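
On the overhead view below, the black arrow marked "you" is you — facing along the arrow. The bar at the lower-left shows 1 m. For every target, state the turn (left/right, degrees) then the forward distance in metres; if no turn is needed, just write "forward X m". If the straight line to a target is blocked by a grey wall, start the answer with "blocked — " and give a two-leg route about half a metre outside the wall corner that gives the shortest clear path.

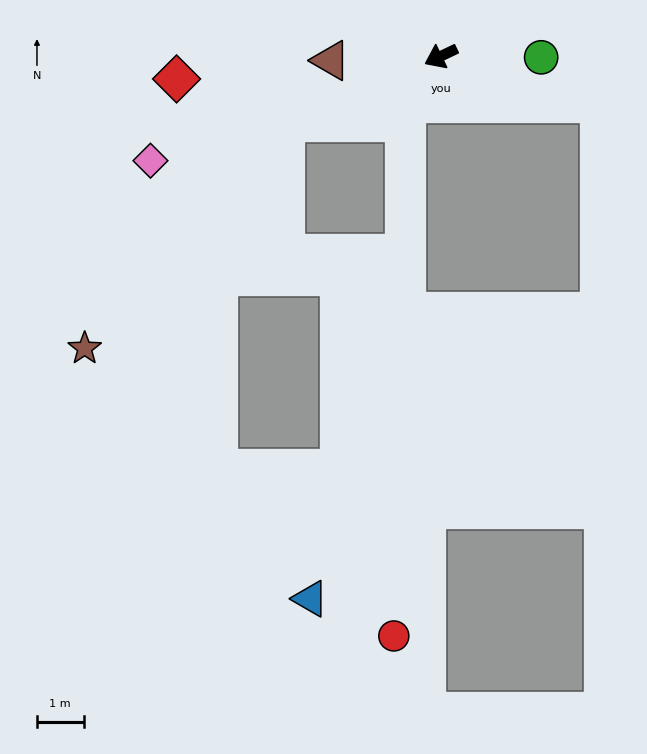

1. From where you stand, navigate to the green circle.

turn left 154°, forward 2.2 m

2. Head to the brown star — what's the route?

blocked — turn right 3°, forward 3.6 m, then turn left 26°, forward 6.5 m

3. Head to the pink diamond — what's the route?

turn right 6°, forward 6.6 m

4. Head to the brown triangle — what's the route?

turn right 23°, forward 2.4 m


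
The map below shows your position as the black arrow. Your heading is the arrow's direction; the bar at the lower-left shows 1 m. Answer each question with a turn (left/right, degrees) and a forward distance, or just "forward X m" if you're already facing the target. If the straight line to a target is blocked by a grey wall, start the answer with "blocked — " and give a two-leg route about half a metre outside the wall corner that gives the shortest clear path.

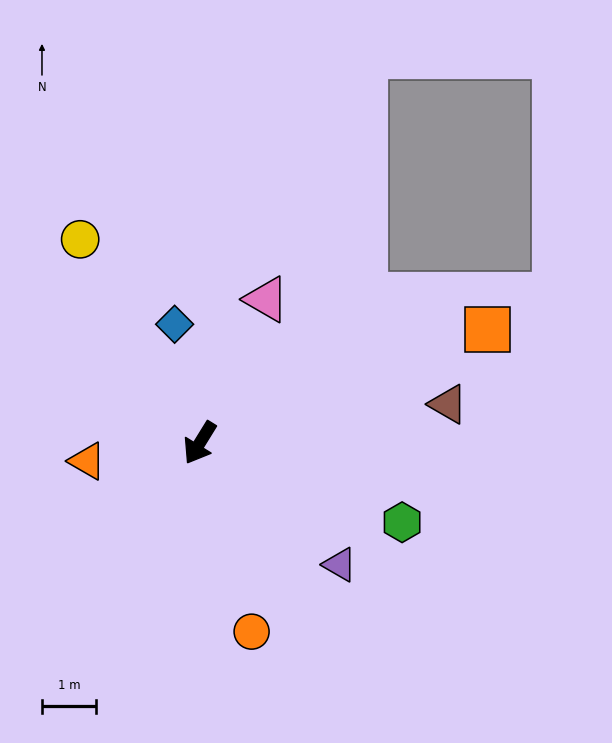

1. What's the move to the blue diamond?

turn right 136°, forward 2.2 m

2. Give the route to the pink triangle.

turn right 173°, forward 2.9 m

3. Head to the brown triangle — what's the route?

turn left 131°, forward 4.6 m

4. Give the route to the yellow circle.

turn right 118°, forward 4.3 m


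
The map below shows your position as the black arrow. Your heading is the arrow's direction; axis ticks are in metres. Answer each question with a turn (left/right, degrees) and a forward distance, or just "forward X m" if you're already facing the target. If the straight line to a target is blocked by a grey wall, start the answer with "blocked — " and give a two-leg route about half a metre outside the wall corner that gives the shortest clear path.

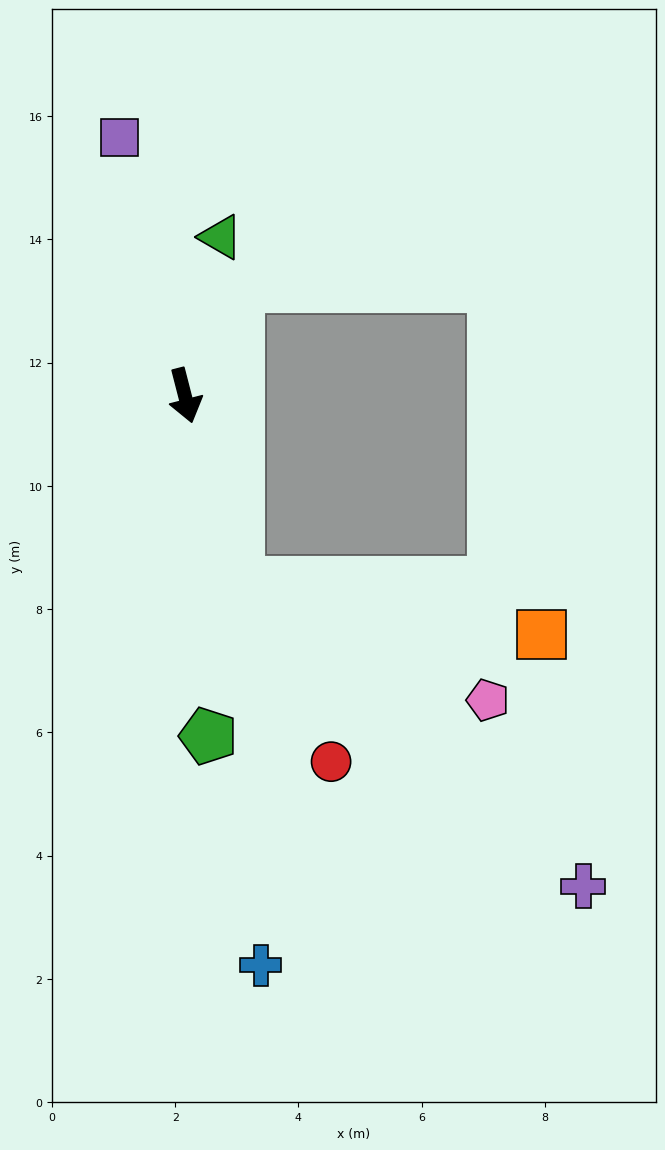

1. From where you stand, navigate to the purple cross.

blocked — forward 3.2 m, then turn left 34°, forward 7.5 m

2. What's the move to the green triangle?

turn left 153°, forward 2.6 m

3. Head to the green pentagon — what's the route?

turn right 10°, forward 5.5 m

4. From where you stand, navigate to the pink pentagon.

blocked — forward 3.2 m, then turn left 50°, forward 4.5 m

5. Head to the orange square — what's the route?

blocked — forward 3.2 m, then turn left 66°, forward 5.0 m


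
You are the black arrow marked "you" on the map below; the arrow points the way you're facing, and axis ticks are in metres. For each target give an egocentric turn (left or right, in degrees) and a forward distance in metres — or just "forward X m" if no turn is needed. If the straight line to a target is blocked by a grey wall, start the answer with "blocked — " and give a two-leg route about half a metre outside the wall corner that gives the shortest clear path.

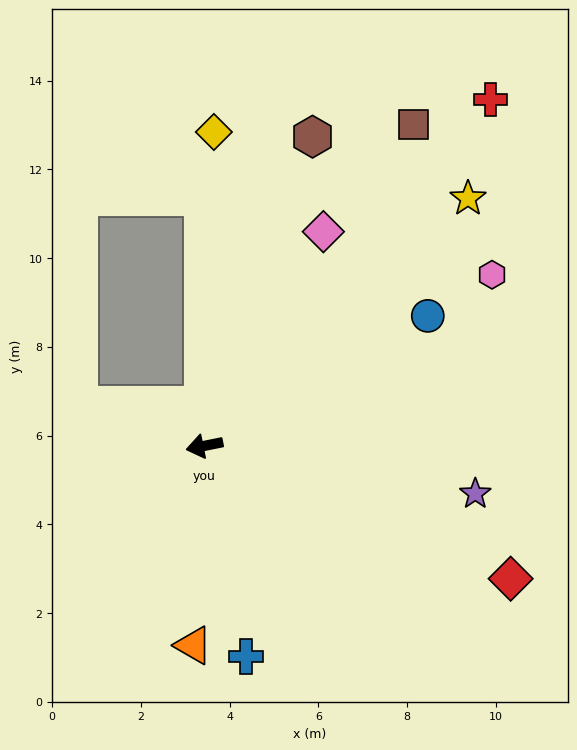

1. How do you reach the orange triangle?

turn left 75°, forward 4.5 m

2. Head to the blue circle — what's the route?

turn right 161°, forward 5.8 m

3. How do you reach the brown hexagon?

turn right 121°, forward 7.4 m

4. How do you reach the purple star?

turn left 159°, forward 6.2 m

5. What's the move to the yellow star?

turn right 148°, forward 8.1 m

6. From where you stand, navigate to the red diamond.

turn left 145°, forward 7.5 m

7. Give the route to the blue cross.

turn left 90°, forward 4.8 m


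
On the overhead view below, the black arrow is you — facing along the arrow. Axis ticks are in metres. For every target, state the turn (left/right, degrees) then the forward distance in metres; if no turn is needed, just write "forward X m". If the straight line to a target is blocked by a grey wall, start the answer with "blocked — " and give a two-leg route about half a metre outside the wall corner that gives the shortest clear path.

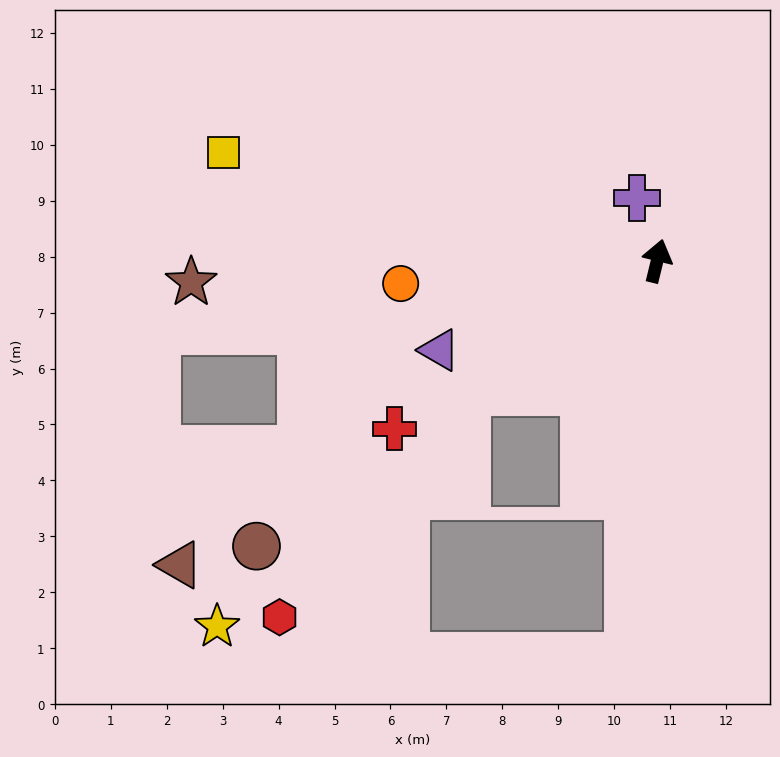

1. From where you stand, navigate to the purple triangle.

turn left 126°, forward 4.2 m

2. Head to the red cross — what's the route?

turn left 136°, forward 5.6 m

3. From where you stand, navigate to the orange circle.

turn left 109°, forward 4.6 m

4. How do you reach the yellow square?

turn left 90°, forward 8.0 m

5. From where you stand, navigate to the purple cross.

turn left 32°, forward 1.2 m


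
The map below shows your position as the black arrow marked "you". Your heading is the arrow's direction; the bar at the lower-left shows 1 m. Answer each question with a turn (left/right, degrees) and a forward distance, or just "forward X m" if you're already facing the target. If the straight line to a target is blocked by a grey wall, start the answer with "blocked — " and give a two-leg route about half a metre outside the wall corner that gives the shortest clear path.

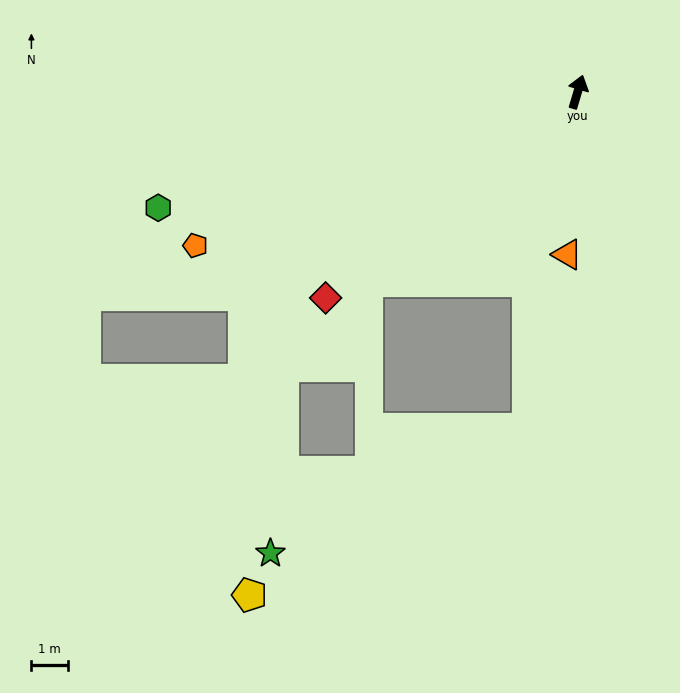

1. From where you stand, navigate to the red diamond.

turn left 146°, forward 8.9 m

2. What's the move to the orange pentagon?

turn left 129°, forward 11.2 m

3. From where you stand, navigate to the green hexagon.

turn left 122°, forward 11.9 m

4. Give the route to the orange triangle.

turn right 167°, forward 4.4 m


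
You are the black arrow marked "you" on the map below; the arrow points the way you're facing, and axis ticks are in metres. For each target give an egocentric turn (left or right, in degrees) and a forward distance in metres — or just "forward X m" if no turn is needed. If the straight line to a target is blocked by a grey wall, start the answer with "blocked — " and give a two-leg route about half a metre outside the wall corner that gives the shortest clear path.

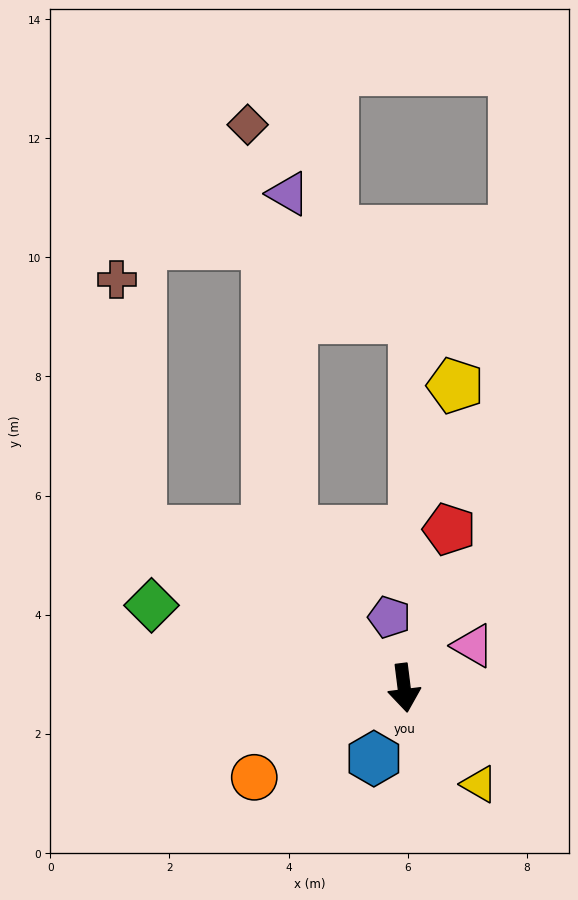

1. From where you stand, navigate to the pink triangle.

turn left 114°, forward 1.4 m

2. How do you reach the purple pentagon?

turn right 175°, forward 1.2 m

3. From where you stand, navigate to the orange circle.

turn right 66°, forward 2.9 m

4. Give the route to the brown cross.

blocked — turn right 128°, forward 5.1 m, then turn right 54°, forward 4.2 m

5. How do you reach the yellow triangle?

turn left 31°, forward 2.0 m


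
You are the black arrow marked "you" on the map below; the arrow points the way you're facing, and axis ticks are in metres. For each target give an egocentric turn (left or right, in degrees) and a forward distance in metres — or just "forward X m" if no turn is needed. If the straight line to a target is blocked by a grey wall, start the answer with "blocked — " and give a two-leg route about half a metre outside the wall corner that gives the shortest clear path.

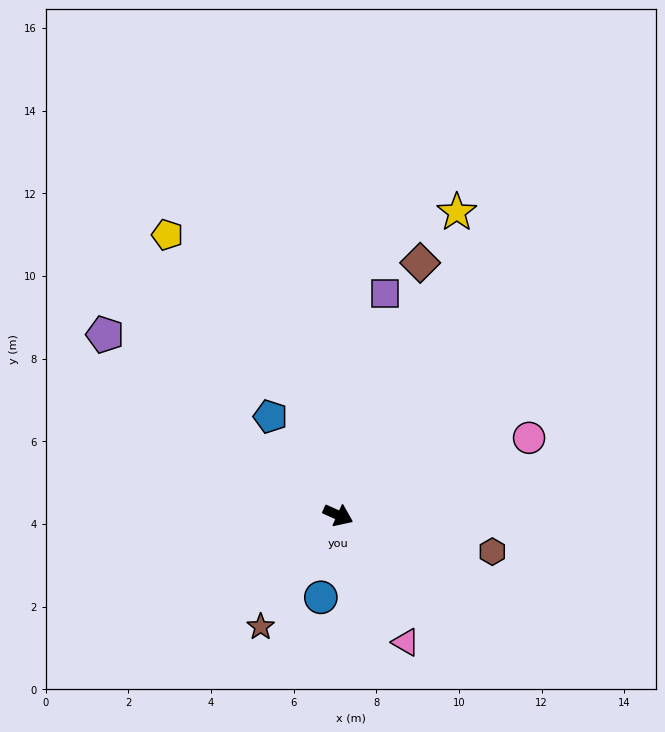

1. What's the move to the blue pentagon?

turn left 149°, forward 2.9 m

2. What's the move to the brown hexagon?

turn left 11°, forward 3.8 m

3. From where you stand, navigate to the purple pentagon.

turn left 166°, forward 7.1 m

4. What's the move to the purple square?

turn left 102°, forward 5.5 m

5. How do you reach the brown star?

turn right 101°, forward 3.3 m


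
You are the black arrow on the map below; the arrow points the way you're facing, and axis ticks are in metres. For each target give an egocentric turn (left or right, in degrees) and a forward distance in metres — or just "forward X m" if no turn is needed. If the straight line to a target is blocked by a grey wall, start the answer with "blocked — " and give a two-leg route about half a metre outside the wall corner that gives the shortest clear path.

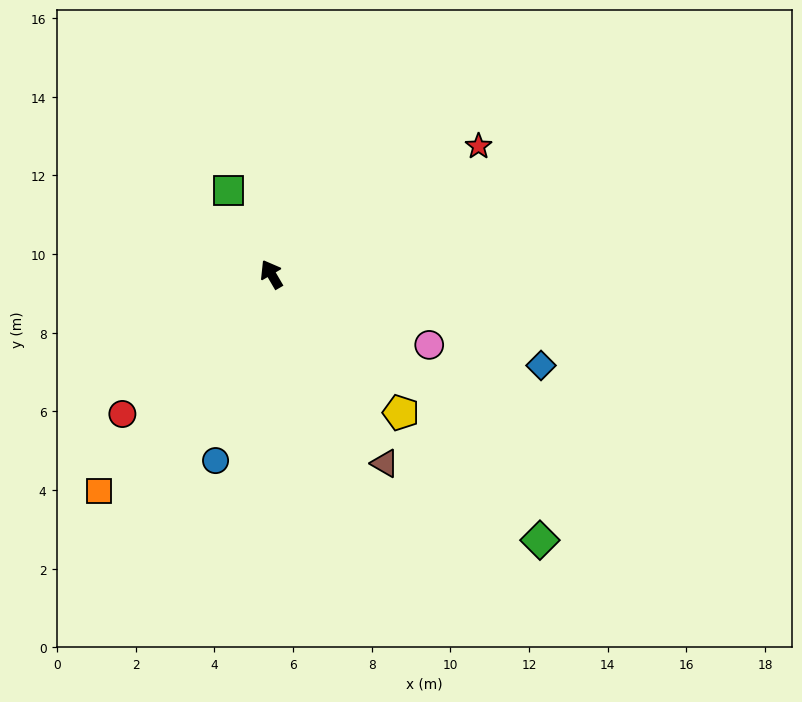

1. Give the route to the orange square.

turn left 111°, forward 7.0 m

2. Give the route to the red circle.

turn left 103°, forward 5.2 m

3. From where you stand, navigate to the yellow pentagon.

turn right 167°, forward 4.8 m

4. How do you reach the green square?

turn right 3°, forward 2.4 m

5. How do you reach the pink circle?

turn right 144°, forward 4.4 m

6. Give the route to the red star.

turn right 89°, forward 6.2 m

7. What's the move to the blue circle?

turn left 133°, forward 4.9 m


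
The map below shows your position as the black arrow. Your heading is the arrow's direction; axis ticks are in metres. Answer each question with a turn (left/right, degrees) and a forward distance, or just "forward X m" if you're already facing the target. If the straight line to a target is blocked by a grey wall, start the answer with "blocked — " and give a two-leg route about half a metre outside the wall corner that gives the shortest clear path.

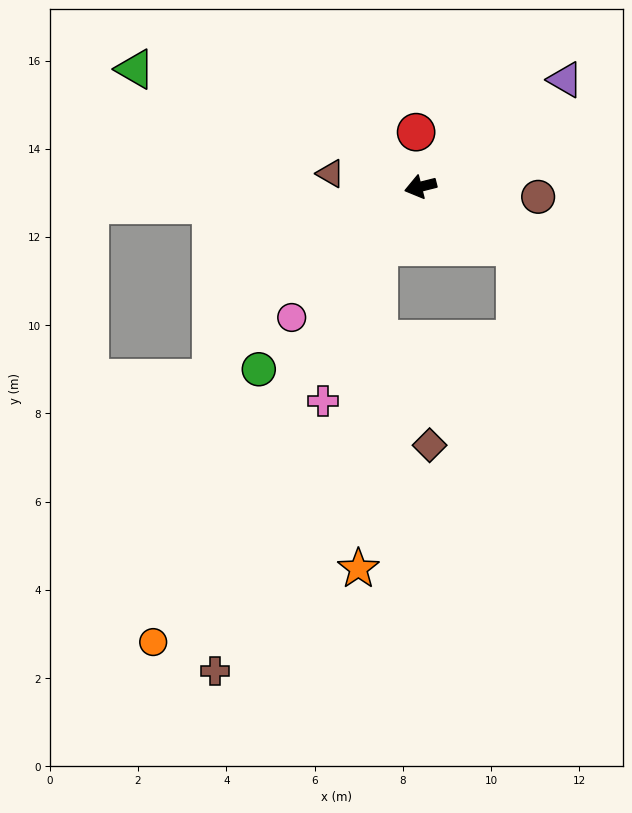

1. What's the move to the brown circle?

turn left 161°, forward 2.7 m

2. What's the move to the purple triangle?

turn right 158°, forward 4.1 m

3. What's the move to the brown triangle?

turn right 22°, forward 2.1 m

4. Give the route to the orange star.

blocked — turn left 41°, forward 1.7 m, then turn left 31°, forward 7.3 m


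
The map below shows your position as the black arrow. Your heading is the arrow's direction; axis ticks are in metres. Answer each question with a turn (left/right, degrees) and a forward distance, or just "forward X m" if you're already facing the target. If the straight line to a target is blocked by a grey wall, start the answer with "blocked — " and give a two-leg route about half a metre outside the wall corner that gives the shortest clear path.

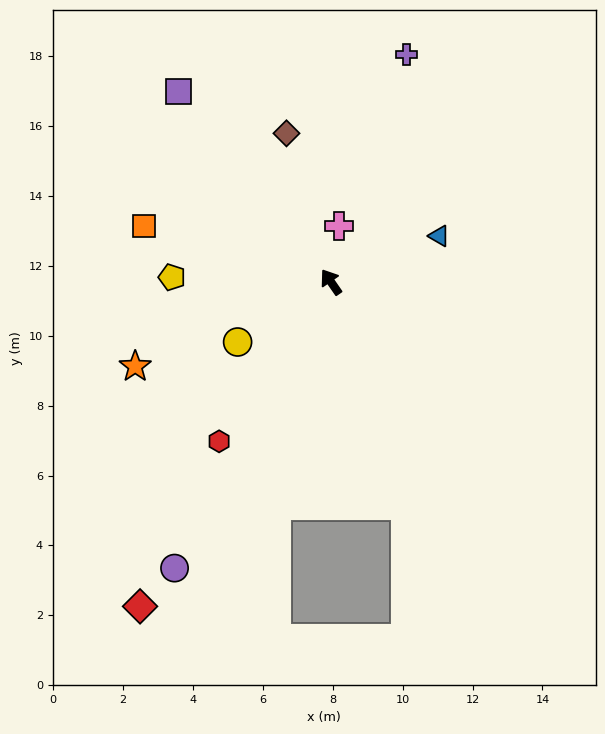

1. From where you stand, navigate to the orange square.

turn left 39°, forward 5.6 m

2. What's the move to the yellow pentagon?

turn left 54°, forward 4.5 m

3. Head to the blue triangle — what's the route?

turn right 102°, forward 3.4 m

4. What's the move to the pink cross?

turn right 43°, forward 1.6 m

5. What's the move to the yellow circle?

turn left 88°, forward 3.2 m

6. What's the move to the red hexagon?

turn left 110°, forward 5.6 m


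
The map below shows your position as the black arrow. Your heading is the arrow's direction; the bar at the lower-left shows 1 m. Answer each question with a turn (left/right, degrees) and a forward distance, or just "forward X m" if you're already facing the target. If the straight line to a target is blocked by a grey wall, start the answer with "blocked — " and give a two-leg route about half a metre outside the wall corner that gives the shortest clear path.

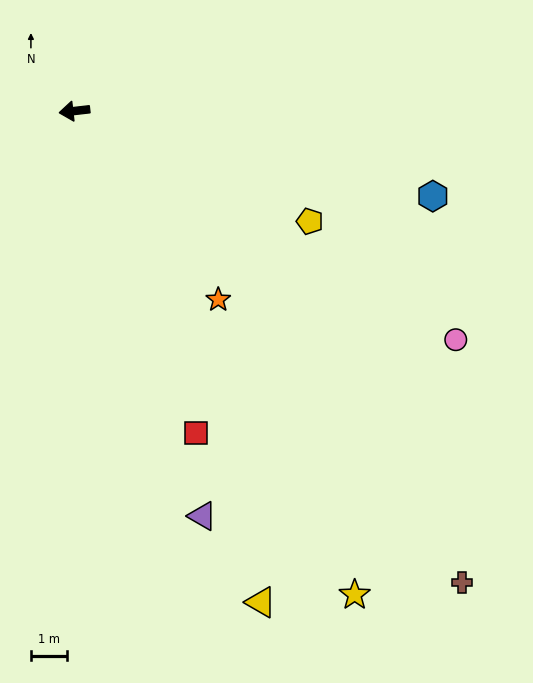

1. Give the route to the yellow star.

turn left 114°, forward 15.5 m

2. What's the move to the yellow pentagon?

turn left 148°, forward 7.2 m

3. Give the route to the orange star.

turn left 121°, forward 6.6 m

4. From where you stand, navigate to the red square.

turn left 104°, forward 9.5 m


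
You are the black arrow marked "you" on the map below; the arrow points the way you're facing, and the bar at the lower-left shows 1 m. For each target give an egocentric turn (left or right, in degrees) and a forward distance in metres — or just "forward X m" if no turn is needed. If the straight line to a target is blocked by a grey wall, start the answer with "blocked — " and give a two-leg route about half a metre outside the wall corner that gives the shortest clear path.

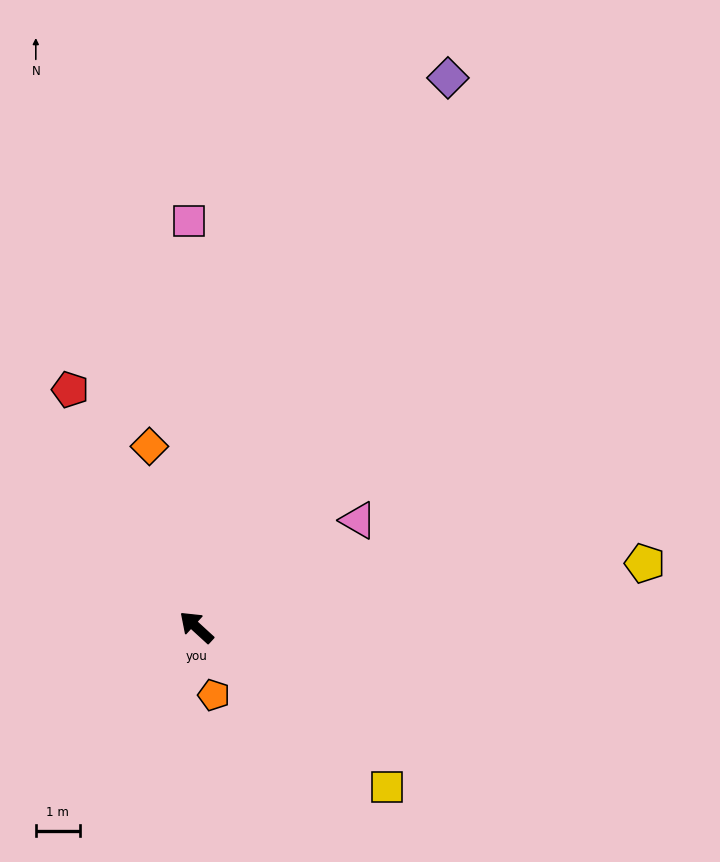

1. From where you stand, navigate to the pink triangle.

turn right 104°, forward 4.4 m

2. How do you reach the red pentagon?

turn right 20°, forward 6.1 m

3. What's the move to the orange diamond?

turn right 33°, forward 4.3 m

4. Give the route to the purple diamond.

turn right 72°, forward 13.8 m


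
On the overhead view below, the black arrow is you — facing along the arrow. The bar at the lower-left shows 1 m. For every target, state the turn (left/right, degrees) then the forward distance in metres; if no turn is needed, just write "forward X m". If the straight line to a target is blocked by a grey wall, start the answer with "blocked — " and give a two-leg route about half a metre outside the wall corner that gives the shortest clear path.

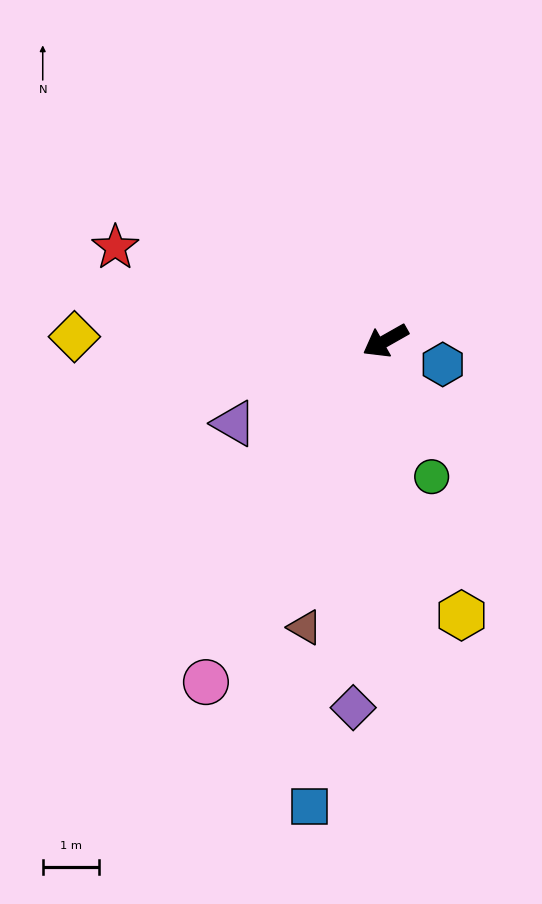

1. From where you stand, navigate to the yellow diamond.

turn right 30°, forward 5.6 m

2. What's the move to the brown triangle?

turn left 45°, forward 5.3 m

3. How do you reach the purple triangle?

forward 3.1 m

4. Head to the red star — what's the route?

turn right 49°, forward 5.1 m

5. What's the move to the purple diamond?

turn left 55°, forward 6.6 m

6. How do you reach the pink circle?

turn left 33°, forward 6.9 m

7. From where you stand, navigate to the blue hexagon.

turn left 128°, forward 1.1 m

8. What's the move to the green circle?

turn left 79°, forward 2.6 m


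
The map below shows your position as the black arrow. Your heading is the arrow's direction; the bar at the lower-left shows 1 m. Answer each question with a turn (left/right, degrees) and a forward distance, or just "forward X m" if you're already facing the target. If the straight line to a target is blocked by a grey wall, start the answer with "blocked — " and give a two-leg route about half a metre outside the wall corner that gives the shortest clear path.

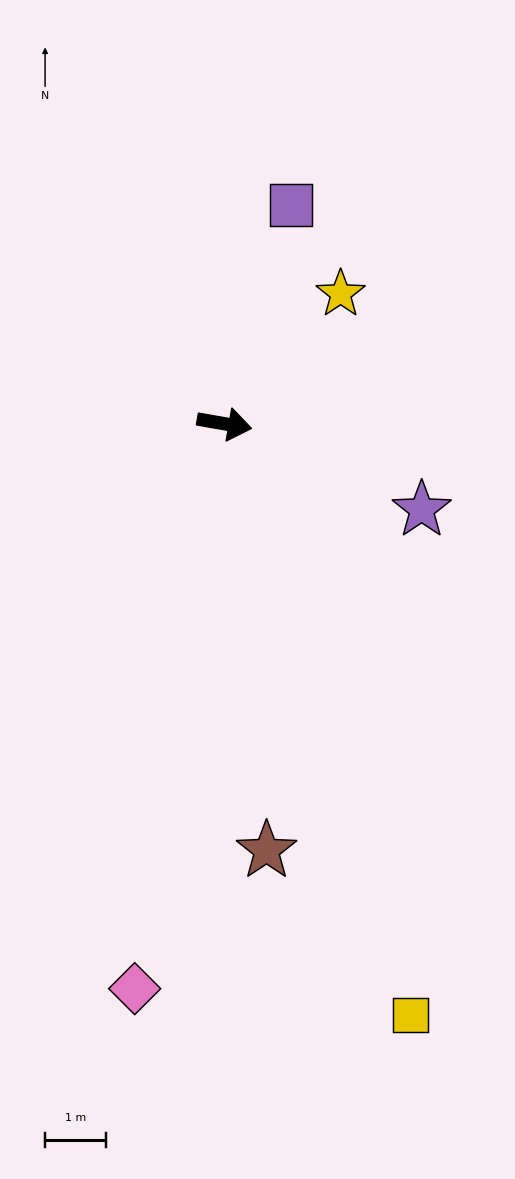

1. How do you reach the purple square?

turn left 83°, forward 3.8 m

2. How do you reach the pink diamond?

turn right 89°, forward 9.5 m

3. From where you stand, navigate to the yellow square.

turn right 63°, forward 10.3 m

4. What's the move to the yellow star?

turn left 58°, forward 2.9 m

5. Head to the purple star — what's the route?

turn right 14°, forward 3.6 m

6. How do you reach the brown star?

turn right 75°, forward 7.1 m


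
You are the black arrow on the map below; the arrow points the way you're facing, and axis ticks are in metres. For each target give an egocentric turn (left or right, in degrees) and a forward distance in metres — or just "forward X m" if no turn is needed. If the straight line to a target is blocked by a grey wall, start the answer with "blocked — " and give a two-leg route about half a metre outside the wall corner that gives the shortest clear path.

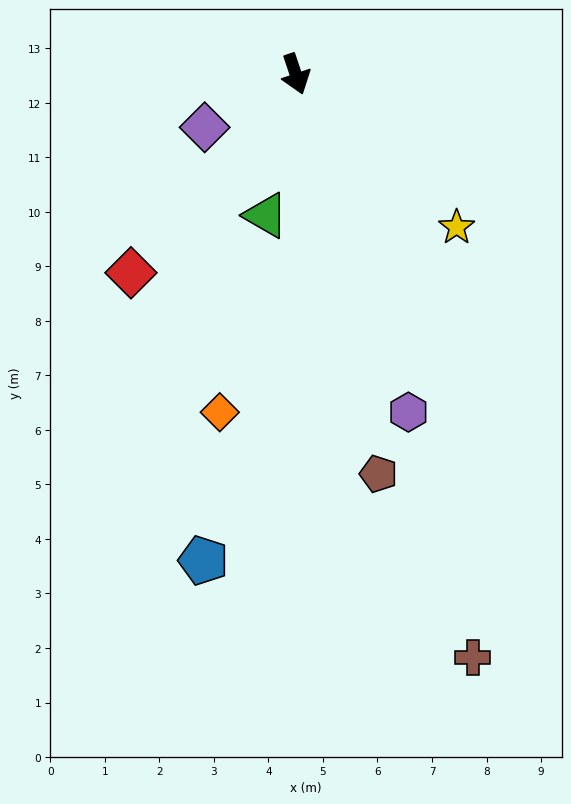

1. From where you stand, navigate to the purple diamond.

turn right 78°, forward 1.9 m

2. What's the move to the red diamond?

turn right 58°, forward 4.7 m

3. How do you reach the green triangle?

turn right 30°, forward 2.6 m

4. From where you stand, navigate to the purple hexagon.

forward 6.5 m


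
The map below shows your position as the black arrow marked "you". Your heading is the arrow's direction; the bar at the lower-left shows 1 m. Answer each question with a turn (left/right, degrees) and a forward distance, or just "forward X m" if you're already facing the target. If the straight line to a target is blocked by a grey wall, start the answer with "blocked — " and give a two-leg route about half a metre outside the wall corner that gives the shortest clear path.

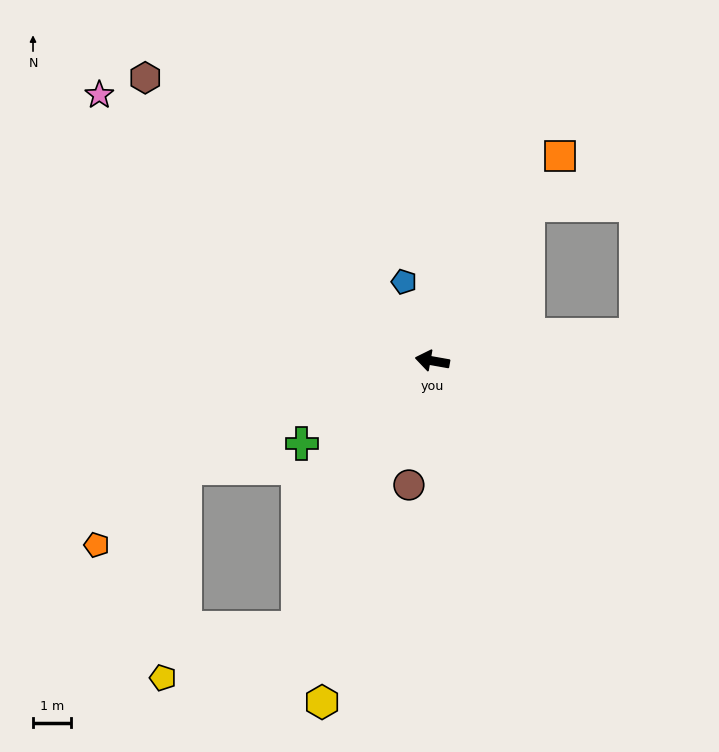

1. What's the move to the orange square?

turn right 112°, forward 6.3 m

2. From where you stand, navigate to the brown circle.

turn left 89°, forward 3.3 m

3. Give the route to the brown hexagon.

turn right 35°, forward 10.5 m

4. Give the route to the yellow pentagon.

blocked — turn left 73°, forward 7.8 m, then turn right 42°, forward 3.8 m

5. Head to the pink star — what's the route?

turn right 29°, forward 11.1 m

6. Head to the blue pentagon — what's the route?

turn right 60°, forward 2.2 m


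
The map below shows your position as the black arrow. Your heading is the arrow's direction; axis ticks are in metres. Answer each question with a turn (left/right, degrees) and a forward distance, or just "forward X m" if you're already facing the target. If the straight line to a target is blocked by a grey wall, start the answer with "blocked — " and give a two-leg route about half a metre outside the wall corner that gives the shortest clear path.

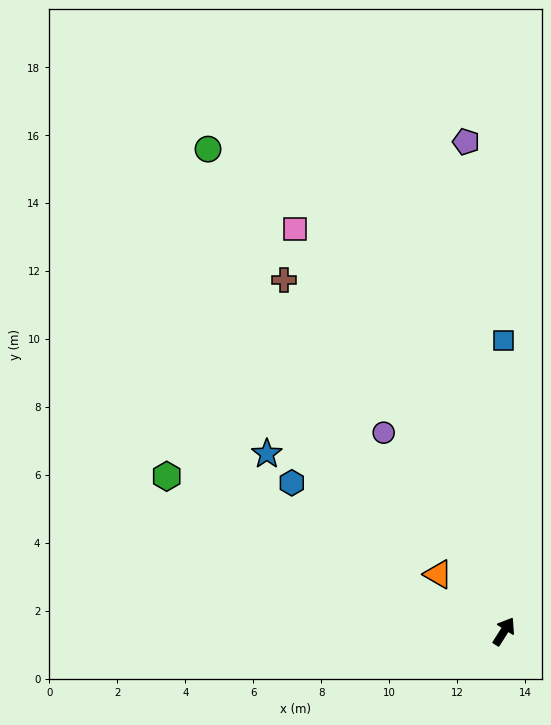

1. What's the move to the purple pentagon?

turn left 37°, forward 14.5 m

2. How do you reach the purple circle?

turn left 64°, forward 6.8 m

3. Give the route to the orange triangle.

turn left 81°, forward 2.6 m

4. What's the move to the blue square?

turn left 32°, forward 8.6 m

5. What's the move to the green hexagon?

turn left 98°, forward 10.9 m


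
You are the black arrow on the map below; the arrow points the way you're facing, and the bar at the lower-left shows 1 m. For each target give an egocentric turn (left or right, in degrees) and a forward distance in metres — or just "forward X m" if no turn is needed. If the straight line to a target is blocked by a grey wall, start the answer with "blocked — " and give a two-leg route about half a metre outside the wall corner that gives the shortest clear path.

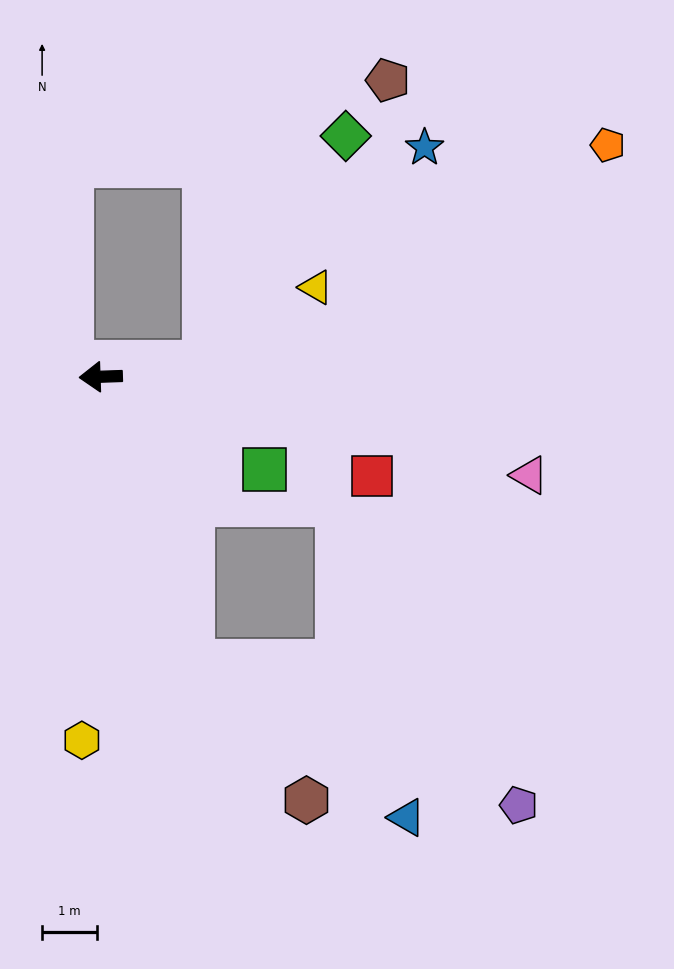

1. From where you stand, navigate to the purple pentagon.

blocked — turn left 106°, forward 5.5 m, then turn left 49°, forward 6.5 m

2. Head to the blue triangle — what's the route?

blocked — turn left 106°, forward 5.5 m, then turn left 36°, forward 4.9 m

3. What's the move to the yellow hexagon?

turn left 85°, forward 6.7 m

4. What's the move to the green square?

turn left 148°, forward 3.5 m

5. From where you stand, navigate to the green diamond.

blocked — turn right 175°, forward 1.9 m, then turn left 51°, forward 4.9 m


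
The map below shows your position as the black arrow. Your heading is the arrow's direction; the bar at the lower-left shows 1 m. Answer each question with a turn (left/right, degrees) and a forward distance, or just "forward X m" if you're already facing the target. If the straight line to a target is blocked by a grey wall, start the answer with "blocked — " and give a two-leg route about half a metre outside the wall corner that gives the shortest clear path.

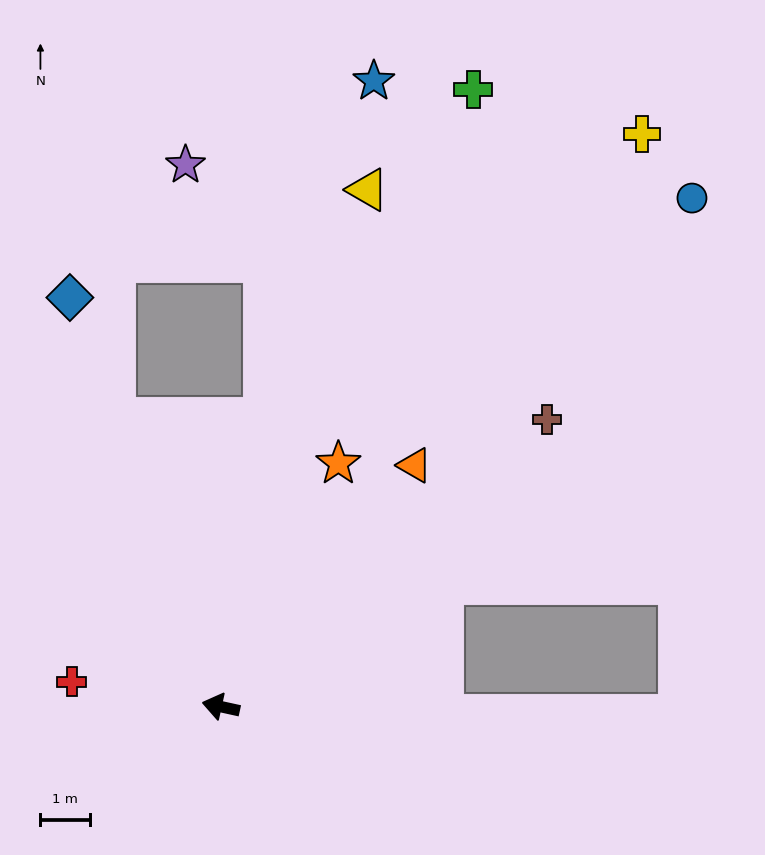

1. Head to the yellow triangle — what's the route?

turn right 93°, forward 10.9 m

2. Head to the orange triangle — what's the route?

turn right 116°, forward 6.3 m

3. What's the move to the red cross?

turn left 3°, forward 3.1 m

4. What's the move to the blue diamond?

turn right 57°, forward 8.8 m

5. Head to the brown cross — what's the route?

turn right 126°, forward 8.8 m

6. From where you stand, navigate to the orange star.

turn right 103°, forward 5.5 m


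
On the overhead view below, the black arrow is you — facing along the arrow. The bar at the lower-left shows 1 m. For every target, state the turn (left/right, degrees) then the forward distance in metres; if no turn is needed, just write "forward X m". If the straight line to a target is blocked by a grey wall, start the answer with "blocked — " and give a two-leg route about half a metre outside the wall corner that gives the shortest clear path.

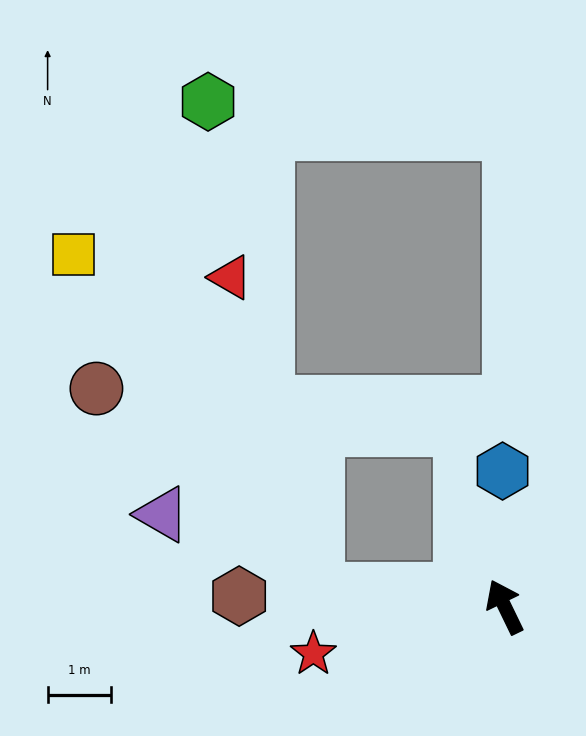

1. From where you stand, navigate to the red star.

turn left 78°, forward 3.1 m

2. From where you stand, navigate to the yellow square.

blocked — turn left 59°, forward 2.9 m, then turn right 49°, forward 6.5 m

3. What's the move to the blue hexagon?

turn right 25°, forward 2.1 m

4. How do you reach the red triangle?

blocked — turn left 59°, forward 2.9 m, then turn right 69°, forward 5.1 m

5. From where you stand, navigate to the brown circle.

blocked — turn left 59°, forward 2.9 m, then turn right 37°, forward 4.7 m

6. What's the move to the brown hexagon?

turn left 62°, forward 4.2 m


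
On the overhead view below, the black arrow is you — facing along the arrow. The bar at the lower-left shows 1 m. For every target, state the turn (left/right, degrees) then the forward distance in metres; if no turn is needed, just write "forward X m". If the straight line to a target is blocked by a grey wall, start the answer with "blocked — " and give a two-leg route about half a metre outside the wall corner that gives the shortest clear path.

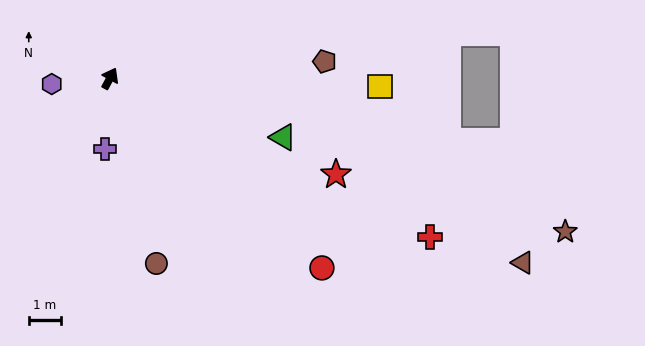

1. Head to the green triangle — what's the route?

turn right 80°, forward 5.7 m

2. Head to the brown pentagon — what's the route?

turn right 57°, forward 6.7 m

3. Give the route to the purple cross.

turn right 155°, forward 2.2 m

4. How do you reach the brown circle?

turn right 137°, forward 6.0 m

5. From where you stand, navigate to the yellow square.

turn right 63°, forward 8.5 m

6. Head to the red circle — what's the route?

turn right 103°, forward 8.9 m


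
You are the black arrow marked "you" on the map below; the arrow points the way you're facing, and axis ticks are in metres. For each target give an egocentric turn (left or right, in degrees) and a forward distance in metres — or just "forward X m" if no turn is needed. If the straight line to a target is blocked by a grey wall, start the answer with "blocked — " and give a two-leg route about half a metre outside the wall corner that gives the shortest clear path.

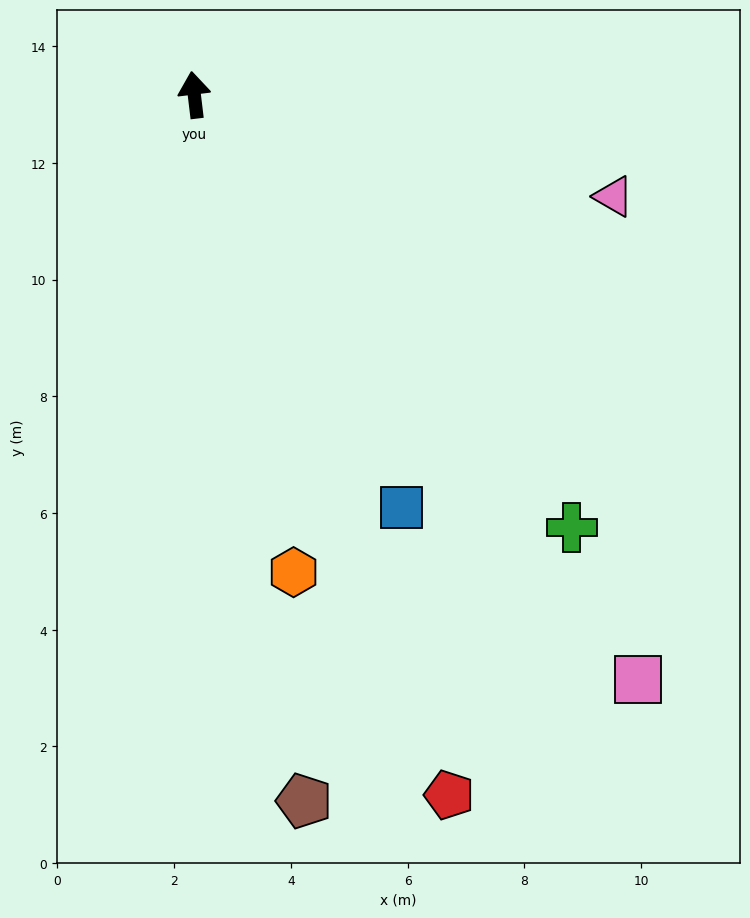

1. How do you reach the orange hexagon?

turn right 175°, forward 8.4 m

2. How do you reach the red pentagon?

turn right 167°, forward 12.8 m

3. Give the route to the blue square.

turn right 160°, forward 7.9 m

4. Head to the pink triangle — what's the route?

turn right 110°, forward 7.4 m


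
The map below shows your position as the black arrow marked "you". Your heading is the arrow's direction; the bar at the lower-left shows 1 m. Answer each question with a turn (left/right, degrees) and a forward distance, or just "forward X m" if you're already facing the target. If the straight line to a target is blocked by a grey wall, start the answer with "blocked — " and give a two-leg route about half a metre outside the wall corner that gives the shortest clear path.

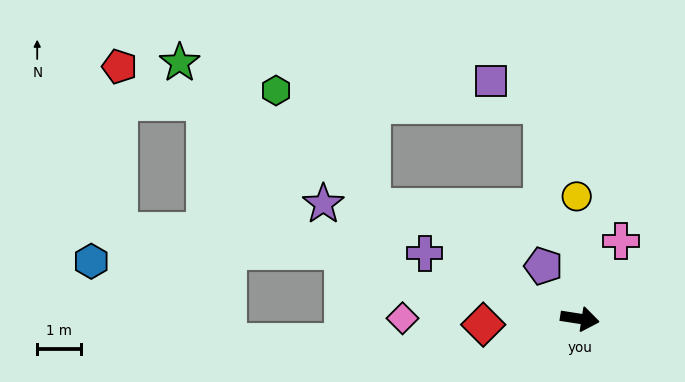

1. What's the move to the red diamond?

turn right 168°, forward 2.2 m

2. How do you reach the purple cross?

turn left 166°, forward 3.8 m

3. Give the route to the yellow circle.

turn left 100°, forward 2.8 m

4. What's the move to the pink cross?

turn left 71°, forward 2.0 m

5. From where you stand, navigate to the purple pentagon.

turn left 134°, forward 1.5 m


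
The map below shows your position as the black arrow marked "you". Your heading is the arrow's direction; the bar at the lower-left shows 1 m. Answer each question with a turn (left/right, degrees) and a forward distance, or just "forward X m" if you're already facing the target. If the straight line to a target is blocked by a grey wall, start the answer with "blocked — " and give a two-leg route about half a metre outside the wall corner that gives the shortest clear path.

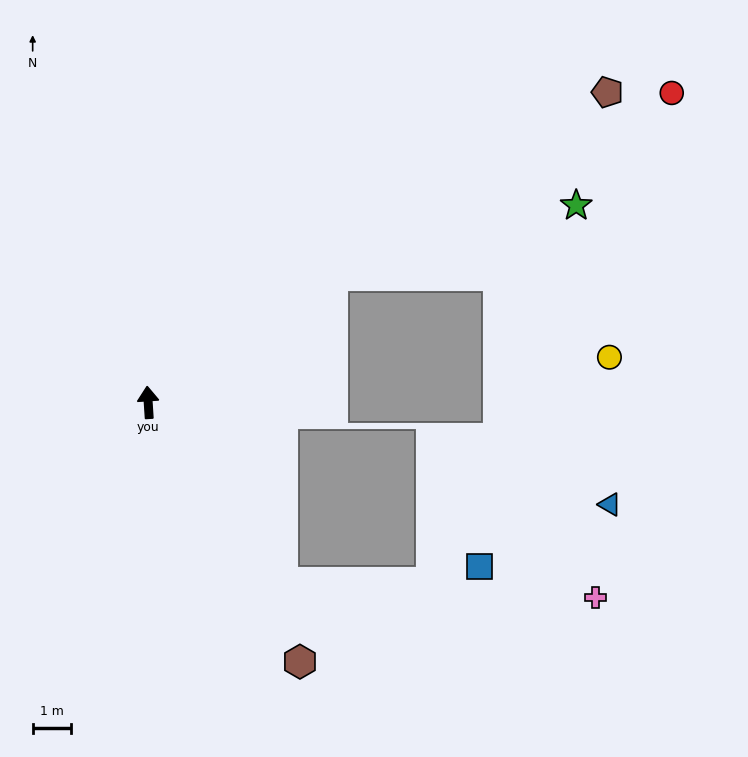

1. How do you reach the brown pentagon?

turn right 60°, forward 14.6 m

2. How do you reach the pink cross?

blocked — turn right 147°, forward 5.9 m, then turn left 51°, forward 8.3 m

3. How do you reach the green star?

blocked — turn right 59°, forward 5.9 m, then turn right 19°, forward 6.7 m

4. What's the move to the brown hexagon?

turn right 153°, forward 7.9 m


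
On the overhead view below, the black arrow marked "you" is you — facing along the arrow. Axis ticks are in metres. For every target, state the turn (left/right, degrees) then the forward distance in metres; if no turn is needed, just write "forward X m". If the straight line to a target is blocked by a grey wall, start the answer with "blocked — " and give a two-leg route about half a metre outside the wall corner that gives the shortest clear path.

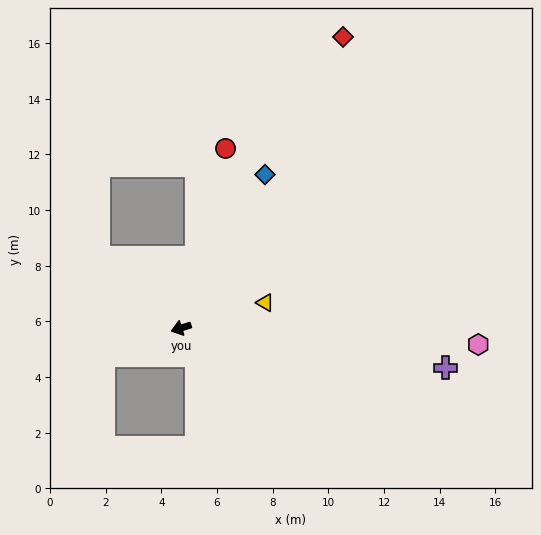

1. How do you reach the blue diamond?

turn right 136°, forward 6.3 m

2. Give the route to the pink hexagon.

turn left 159°, forward 10.7 m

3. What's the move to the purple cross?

turn left 154°, forward 9.6 m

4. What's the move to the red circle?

turn right 121°, forward 6.6 m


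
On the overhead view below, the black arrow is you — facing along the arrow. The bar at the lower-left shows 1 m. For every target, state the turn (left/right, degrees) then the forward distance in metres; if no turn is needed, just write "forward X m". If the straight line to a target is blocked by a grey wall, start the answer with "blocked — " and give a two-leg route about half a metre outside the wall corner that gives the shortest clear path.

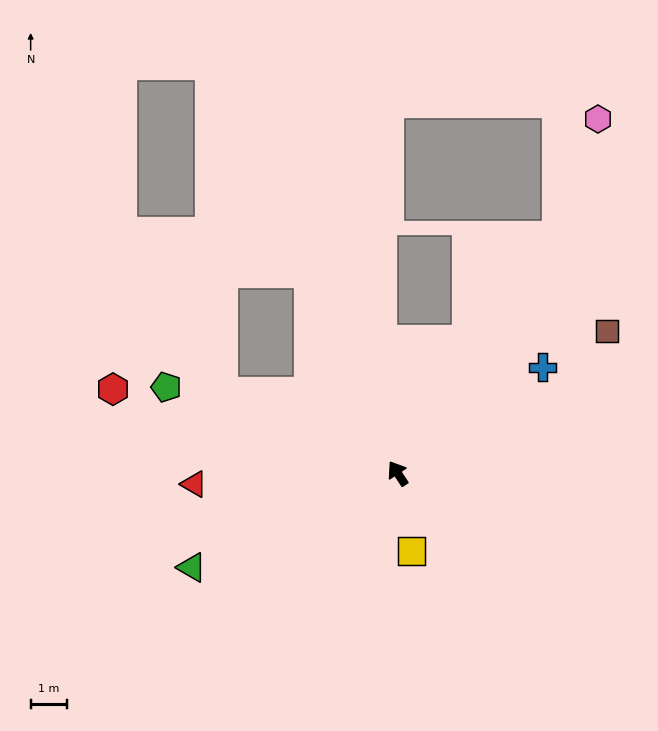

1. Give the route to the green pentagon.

turn left 36°, forward 6.8 m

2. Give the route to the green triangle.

turn left 81°, forward 6.2 m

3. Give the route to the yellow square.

turn left 157°, forward 2.2 m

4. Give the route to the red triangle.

turn left 60°, forward 5.6 m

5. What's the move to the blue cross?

turn right 87°, forward 5.0 m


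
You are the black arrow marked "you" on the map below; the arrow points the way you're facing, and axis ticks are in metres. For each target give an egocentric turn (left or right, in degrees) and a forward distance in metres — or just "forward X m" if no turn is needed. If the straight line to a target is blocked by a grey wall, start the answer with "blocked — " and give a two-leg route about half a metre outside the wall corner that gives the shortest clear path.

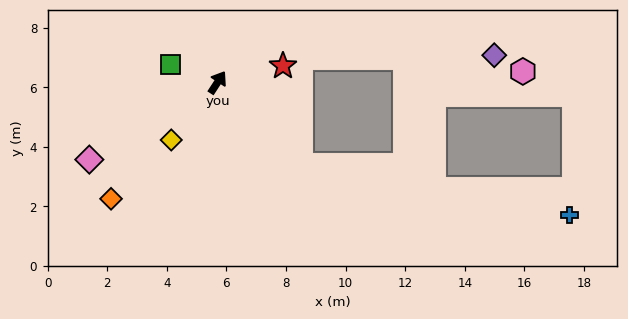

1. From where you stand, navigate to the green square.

turn left 103°, forward 1.7 m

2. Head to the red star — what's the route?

turn right 43°, forward 2.3 m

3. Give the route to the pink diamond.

turn left 154°, forward 5.0 m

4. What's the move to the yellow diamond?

turn left 174°, forward 2.5 m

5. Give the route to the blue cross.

blocked — turn right 102°, forward 3.9 m, then turn left 35°, forward 9.2 m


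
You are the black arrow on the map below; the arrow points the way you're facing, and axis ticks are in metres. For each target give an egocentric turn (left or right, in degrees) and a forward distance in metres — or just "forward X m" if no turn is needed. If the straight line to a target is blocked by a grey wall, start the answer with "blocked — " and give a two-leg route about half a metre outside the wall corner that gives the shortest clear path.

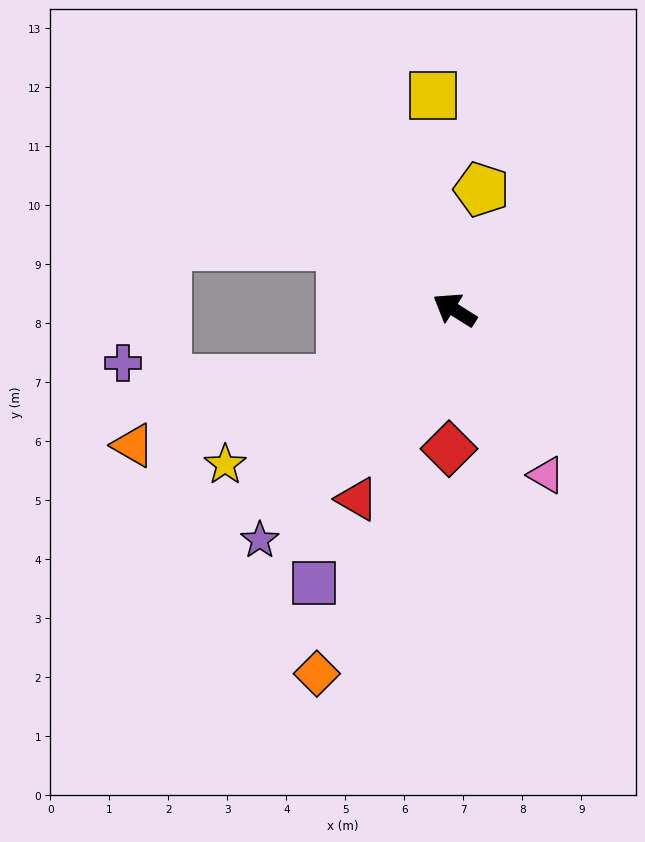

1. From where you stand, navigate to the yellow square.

turn right 52°, forward 3.6 m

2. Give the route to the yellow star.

turn left 66°, forward 4.7 m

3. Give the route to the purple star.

turn left 82°, forward 5.1 m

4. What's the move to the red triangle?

turn left 95°, forward 3.6 m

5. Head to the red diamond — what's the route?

turn left 120°, forward 2.4 m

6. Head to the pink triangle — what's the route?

turn left 151°, forward 3.2 m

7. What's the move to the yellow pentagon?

turn right 70°, forward 2.1 m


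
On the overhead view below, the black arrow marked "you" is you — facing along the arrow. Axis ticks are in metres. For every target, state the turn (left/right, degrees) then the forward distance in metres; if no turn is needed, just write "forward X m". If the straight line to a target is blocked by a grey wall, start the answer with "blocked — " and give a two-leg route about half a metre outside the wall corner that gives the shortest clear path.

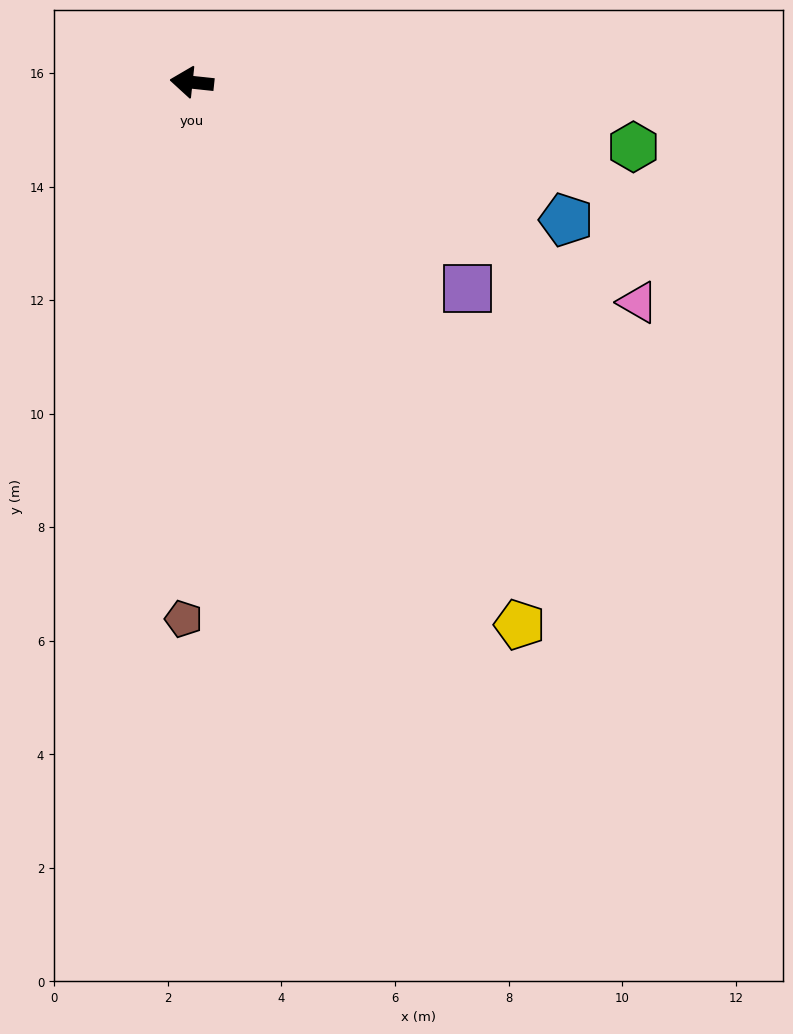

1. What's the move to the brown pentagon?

turn left 95°, forward 9.5 m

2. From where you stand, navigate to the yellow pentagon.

turn left 127°, forward 11.2 m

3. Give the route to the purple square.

turn left 149°, forward 6.1 m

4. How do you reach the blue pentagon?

turn left 166°, forward 7.0 m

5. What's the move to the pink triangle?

turn left 160°, forward 8.8 m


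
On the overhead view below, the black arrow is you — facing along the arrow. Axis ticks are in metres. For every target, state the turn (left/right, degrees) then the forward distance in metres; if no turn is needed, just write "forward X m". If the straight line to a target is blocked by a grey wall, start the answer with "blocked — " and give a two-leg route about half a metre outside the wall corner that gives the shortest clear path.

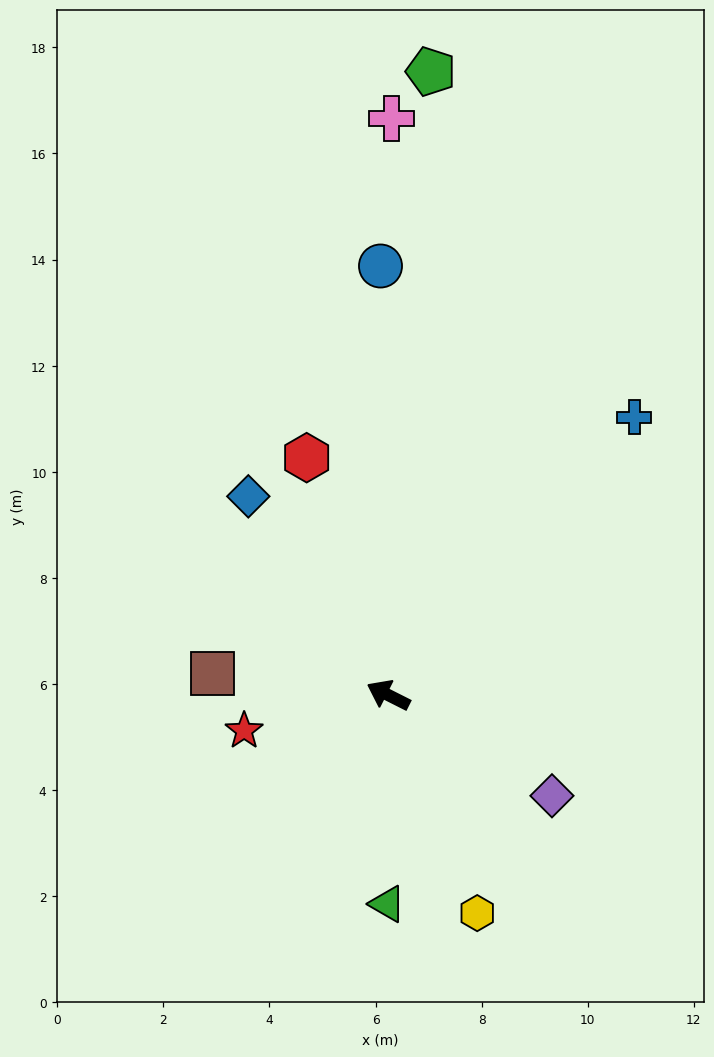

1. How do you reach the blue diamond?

turn right 28°, forward 4.6 m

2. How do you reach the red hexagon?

turn right 44°, forward 4.7 m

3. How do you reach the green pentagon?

turn right 67°, forward 11.8 m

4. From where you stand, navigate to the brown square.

turn left 20°, forward 3.3 m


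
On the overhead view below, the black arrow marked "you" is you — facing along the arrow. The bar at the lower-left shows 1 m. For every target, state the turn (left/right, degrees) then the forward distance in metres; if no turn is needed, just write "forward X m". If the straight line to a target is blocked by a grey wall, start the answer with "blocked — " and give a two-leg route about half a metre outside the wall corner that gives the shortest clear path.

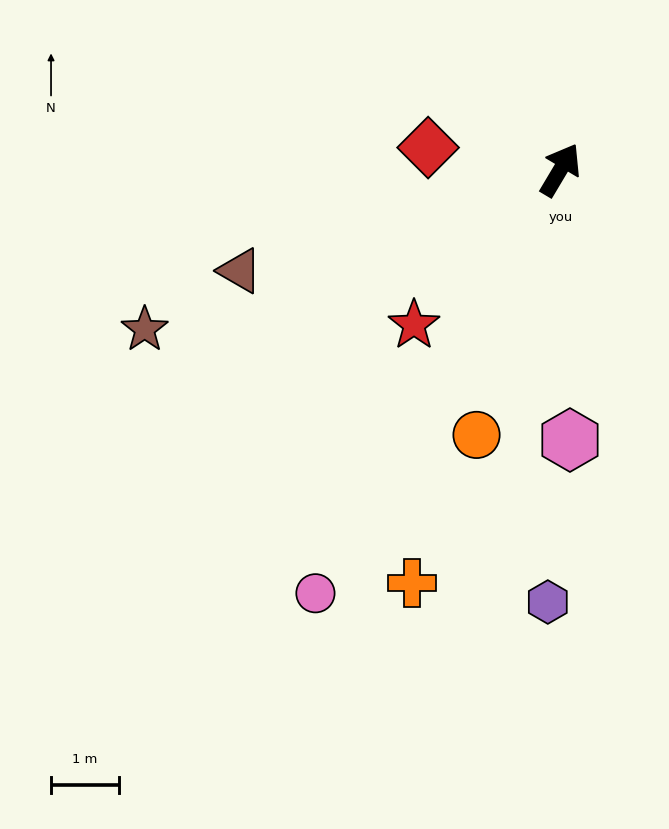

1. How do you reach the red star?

turn left 167°, forward 3.2 m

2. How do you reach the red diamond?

turn left 111°, forward 2.0 m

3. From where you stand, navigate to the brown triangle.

turn left 138°, forward 5.0 m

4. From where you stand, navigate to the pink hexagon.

turn right 147°, forward 4.0 m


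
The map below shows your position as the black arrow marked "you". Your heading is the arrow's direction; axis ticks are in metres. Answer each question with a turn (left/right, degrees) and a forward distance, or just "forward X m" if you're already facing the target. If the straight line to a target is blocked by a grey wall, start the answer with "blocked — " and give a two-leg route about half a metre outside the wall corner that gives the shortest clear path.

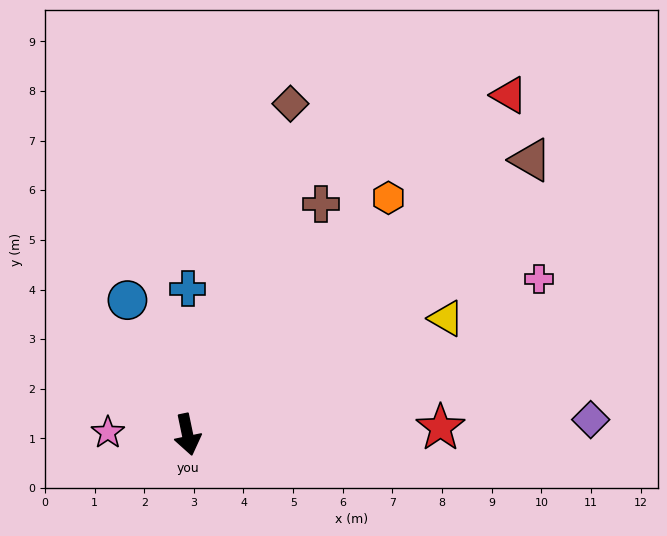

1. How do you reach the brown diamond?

turn left 151°, forward 7.0 m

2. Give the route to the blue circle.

turn right 168°, forward 3.0 m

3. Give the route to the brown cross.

turn left 138°, forward 5.4 m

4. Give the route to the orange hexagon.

turn left 128°, forward 6.3 m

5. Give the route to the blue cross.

turn left 168°, forward 2.9 m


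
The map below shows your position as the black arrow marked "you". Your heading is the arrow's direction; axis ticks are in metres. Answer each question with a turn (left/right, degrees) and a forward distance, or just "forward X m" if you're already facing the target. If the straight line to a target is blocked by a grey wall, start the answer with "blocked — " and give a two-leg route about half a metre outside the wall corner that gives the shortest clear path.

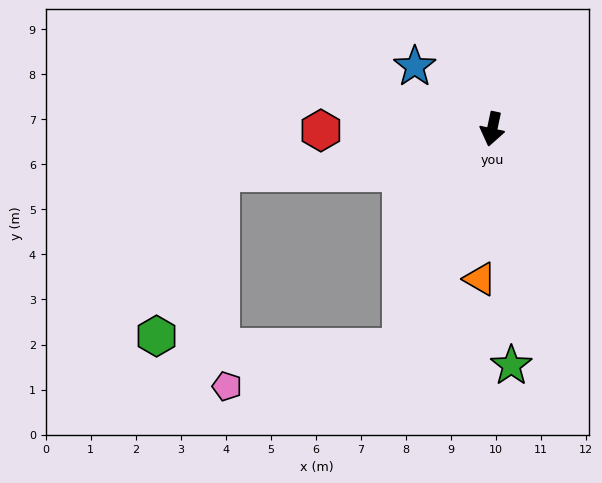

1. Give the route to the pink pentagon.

blocked — turn right 11°, forward 5.2 m, then turn right 54°, forward 4.0 m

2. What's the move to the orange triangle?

turn left 7°, forward 3.3 m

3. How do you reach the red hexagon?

turn right 78°, forward 3.8 m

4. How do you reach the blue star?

turn right 117°, forward 2.2 m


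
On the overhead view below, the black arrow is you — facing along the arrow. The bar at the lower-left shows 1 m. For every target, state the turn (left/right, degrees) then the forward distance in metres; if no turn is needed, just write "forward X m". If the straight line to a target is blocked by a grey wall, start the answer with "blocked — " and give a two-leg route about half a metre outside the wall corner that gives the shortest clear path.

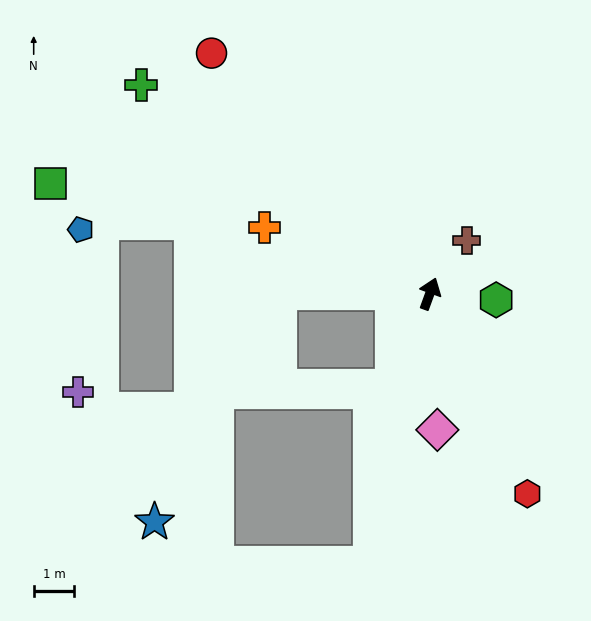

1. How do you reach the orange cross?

turn left 88°, forward 4.4 m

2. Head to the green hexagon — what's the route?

turn right 75°, forward 1.6 m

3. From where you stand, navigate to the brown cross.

turn right 15°, forward 1.6 m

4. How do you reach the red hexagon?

turn right 134°, forward 5.5 m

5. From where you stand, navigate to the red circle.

turn left 62°, forward 8.0 m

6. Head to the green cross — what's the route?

turn left 74°, forward 8.8 m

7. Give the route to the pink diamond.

turn right 157°, forward 3.4 m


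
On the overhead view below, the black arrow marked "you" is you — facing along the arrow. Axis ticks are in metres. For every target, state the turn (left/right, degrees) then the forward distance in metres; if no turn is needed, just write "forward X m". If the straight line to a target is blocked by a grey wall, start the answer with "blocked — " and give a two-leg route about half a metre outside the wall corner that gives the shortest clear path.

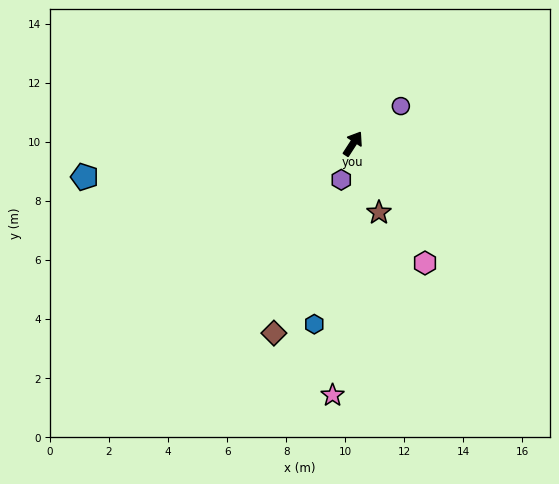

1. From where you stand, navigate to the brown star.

turn right 126°, forward 2.5 m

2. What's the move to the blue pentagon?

turn left 130°, forward 9.2 m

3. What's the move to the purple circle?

turn right 19°, forward 2.1 m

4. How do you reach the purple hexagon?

turn right 165°, forward 1.3 m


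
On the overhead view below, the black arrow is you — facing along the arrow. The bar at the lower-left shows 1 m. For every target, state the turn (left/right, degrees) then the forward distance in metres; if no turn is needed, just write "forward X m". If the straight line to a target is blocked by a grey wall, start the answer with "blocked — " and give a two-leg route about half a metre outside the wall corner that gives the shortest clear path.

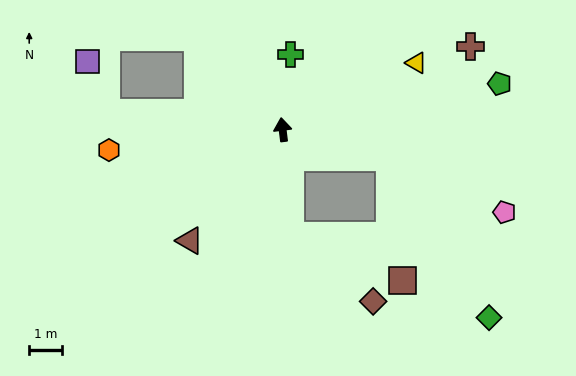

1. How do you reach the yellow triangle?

turn right 71°, forward 4.6 m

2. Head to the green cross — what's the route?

turn right 13°, forward 2.3 m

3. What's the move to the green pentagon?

turn right 85°, forward 6.8 m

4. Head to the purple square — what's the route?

blocked — turn left 77°, forward 5.4 m, then turn right 64°, forward 1.7 m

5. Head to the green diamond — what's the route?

blocked — turn right 111°, forward 3.4 m, then turn right 44°, forward 5.8 m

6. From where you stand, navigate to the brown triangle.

turn left 133°, forward 4.4 m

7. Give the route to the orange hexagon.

turn left 90°, forward 5.4 m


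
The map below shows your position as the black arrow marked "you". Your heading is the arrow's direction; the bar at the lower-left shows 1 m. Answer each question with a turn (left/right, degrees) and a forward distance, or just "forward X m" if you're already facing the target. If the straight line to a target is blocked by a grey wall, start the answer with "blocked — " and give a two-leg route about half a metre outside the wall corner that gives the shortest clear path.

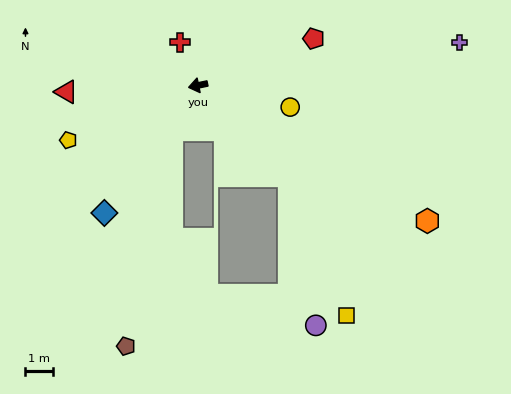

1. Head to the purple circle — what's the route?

blocked — turn left 124°, forward 4.7 m, then turn right 36°, forward 5.6 m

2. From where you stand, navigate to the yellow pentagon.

turn left 11°, forward 5.2 m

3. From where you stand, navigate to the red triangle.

turn right 9°, forward 4.8 m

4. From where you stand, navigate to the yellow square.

blocked — turn left 124°, forward 4.7 m, then turn right 24°, forward 5.6 m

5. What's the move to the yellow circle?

turn left 155°, forward 3.5 m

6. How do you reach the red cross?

turn right 79°, forward 1.7 m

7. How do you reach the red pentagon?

turn right 170°, forward 4.6 m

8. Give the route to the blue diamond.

turn left 42°, forward 5.8 m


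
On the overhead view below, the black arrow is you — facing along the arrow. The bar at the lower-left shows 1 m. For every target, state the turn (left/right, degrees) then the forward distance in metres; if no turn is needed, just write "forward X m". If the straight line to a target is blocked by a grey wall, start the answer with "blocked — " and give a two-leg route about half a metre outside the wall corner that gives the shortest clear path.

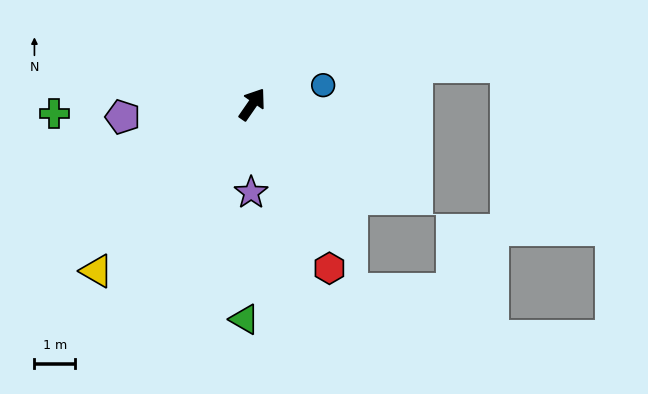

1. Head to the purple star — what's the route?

turn right 146°, forward 2.2 m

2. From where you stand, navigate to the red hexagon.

turn right 120°, forward 4.5 m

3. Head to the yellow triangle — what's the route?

turn left 172°, forward 5.6 m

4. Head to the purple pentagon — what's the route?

turn left 130°, forward 3.2 m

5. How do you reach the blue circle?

turn right 40°, forward 1.8 m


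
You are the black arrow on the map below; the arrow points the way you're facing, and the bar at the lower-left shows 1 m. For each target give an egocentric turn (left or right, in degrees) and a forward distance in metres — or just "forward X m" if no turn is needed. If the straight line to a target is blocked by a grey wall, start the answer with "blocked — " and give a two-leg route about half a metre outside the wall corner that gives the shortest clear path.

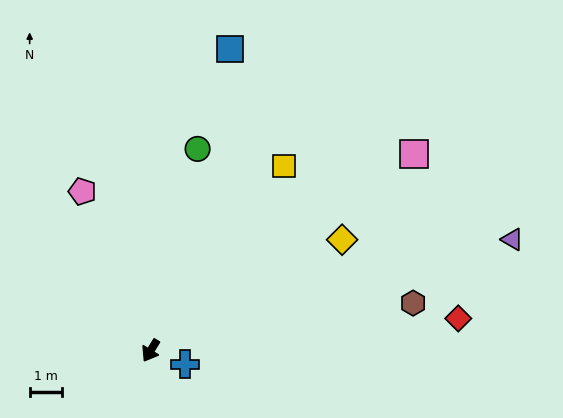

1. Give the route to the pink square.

turn left 158°, forward 10.0 m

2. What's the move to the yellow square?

turn left 176°, forward 6.9 m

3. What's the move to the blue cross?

turn left 100°, forward 1.1 m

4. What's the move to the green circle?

turn right 162°, forward 6.3 m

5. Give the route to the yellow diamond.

turn left 152°, forward 6.7 m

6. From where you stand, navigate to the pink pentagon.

turn right 125°, forward 5.3 m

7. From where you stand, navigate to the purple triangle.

turn left 139°, forward 11.5 m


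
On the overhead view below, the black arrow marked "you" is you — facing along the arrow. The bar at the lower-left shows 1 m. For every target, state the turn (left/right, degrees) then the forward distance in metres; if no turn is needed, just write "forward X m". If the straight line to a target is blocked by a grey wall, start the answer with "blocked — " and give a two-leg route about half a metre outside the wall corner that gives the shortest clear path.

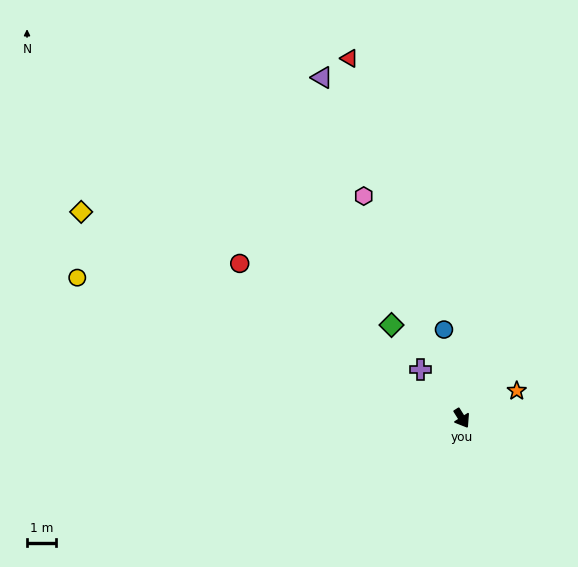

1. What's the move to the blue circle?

turn left 159°, forward 3.1 m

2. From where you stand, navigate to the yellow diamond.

turn right 151°, forward 15.0 m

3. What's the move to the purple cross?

turn right 172°, forward 2.2 m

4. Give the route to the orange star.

turn left 84°, forward 2.1 m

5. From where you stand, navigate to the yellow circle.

turn right 142°, forward 14.1 m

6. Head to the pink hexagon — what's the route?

turn left 172°, forward 8.4 m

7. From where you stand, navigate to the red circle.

turn right 157°, forward 9.4 m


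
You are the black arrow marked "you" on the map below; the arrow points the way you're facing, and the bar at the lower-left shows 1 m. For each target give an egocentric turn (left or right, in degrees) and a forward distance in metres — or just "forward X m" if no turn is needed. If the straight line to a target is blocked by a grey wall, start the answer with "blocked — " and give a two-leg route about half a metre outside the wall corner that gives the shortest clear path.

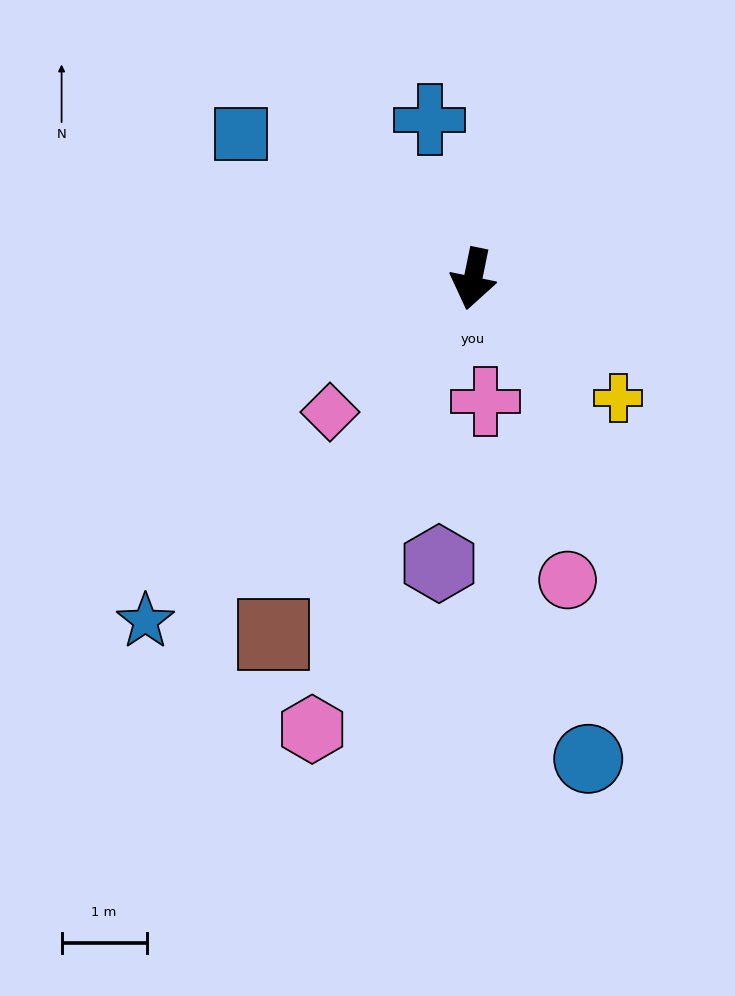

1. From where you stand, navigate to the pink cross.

turn left 17°, forward 1.4 m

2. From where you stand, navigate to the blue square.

turn right 110°, forward 3.2 m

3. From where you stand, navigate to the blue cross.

turn right 153°, forward 1.9 m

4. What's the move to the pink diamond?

turn right 35°, forward 2.3 m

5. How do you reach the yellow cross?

turn left 62°, forward 2.2 m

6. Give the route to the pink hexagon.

turn right 8°, forward 5.6 m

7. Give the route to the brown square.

turn right 18°, forward 4.8 m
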